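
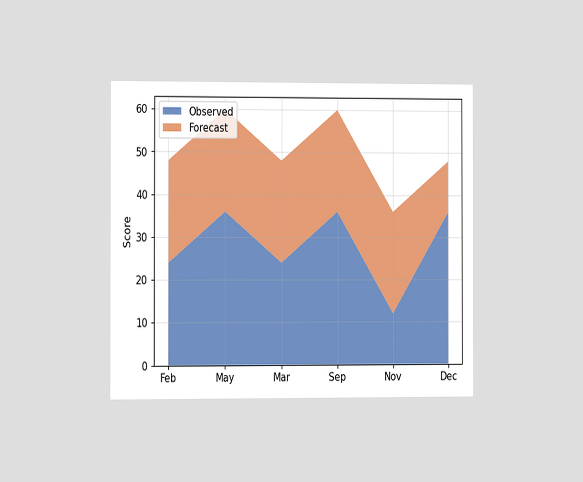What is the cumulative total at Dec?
The chart is viewed slightly from the left. The stacked total at Dec reaches 48.

48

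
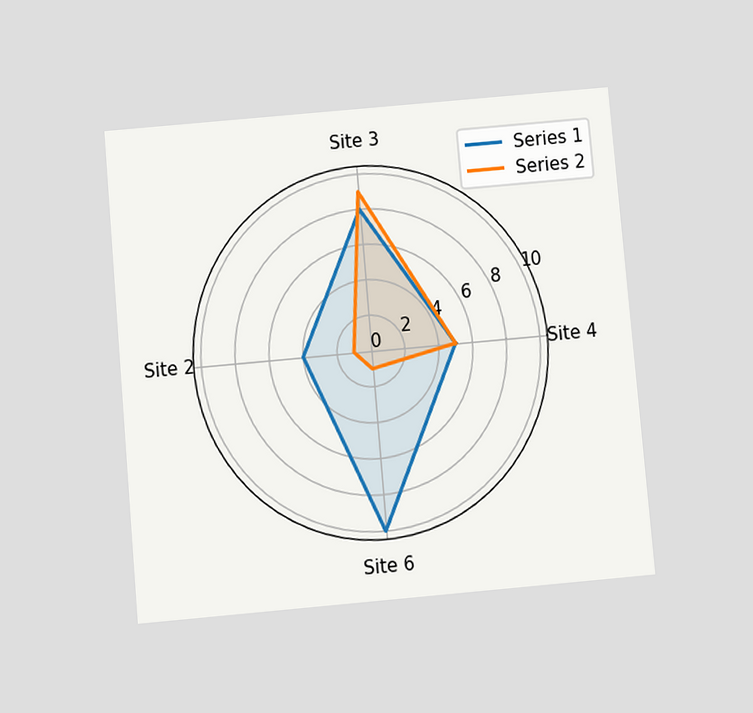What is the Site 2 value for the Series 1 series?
4

The chart is tilted about 5° counter-clockwise and viewed at a slight angle. On the Site 2 axis, Series 1 reaches 4.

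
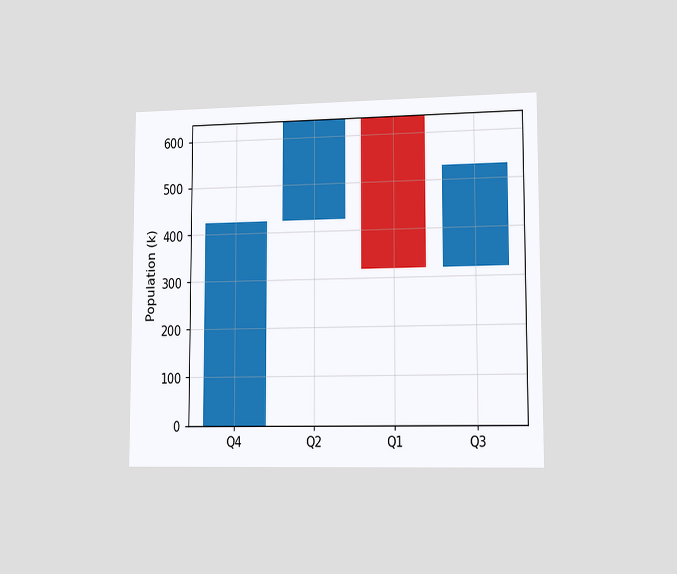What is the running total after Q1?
The chart is viewed slightly from the right. After Q1 the running total reaches 318k.

318k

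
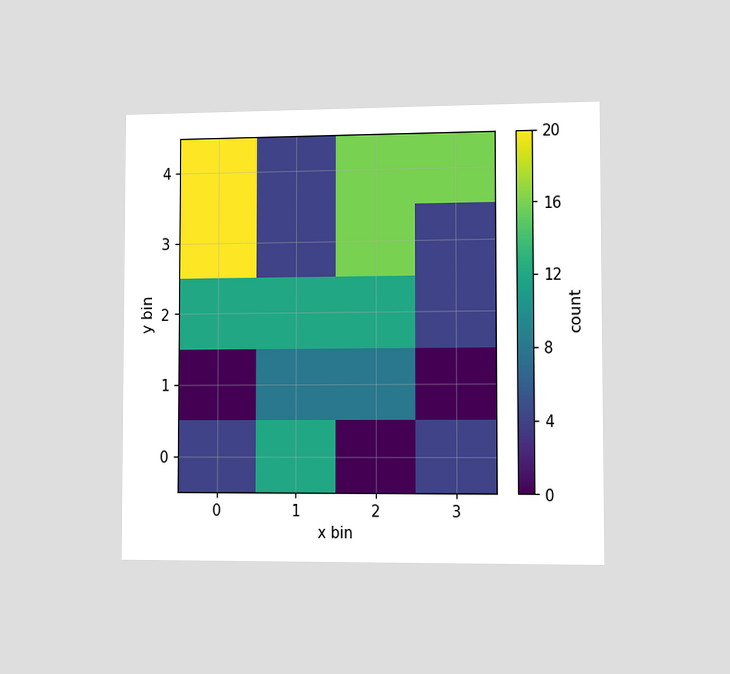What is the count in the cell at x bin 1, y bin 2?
The chart is viewed slightly from the right. Matching the cell (1, 2) against the colorbar gives 12.

12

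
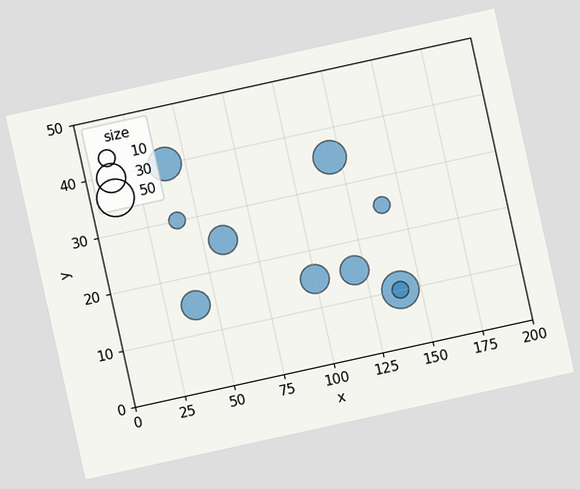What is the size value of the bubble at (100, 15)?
30

The chart is tilted about 12° counter-clockwise. Matching the bubble at (100, 15) against the size legend gives 30.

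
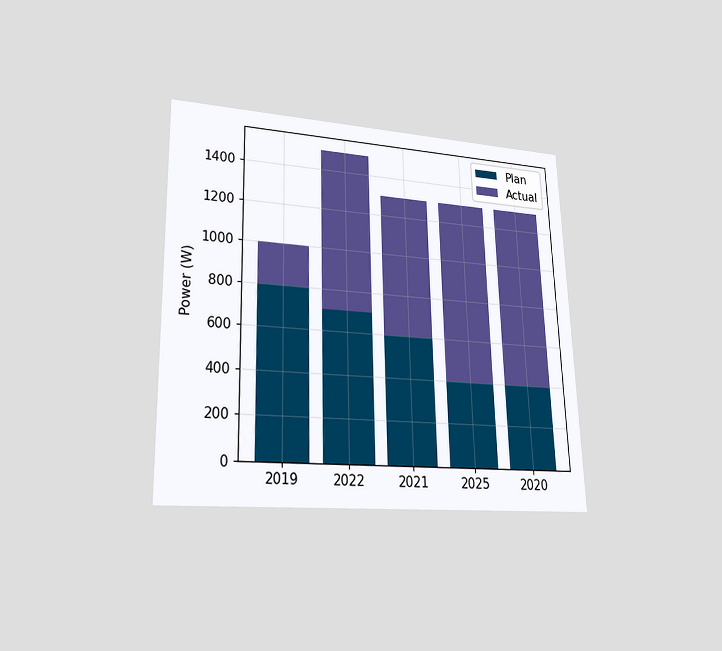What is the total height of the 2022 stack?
The chart is viewed at a slight angle. The 2022 stack's top reaches 1500W on the y-axis.

1500W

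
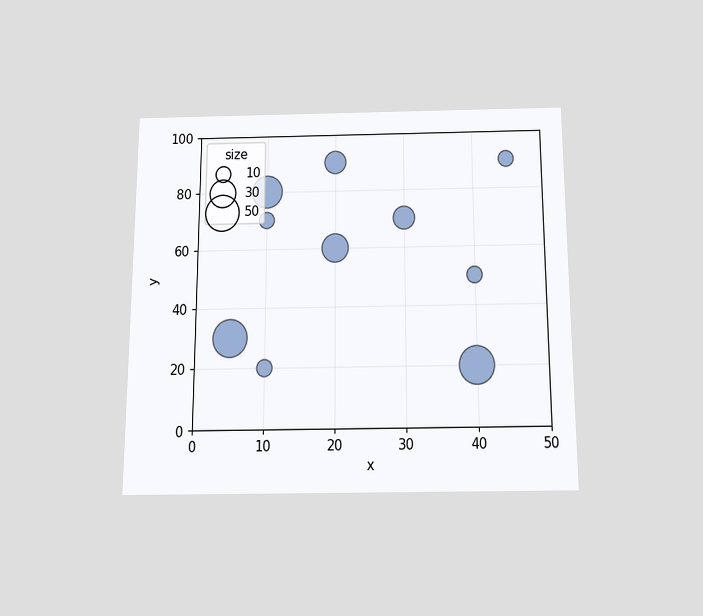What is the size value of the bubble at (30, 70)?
The chart is viewed slightly from below. Matching the bubble at (30, 70) against the size legend gives 20.

20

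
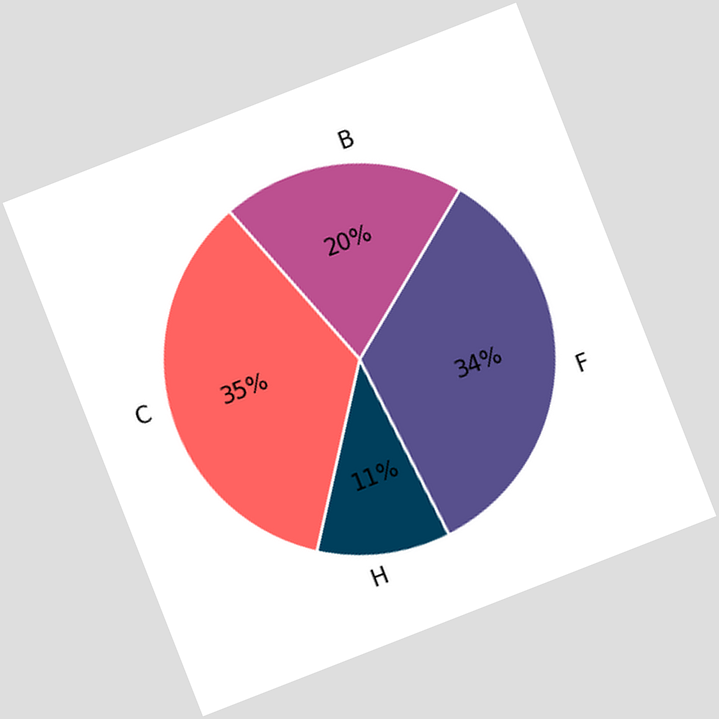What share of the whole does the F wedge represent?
The chart is tilted about 21° counter-clockwise. The F slice takes up 34% of the pie.

34%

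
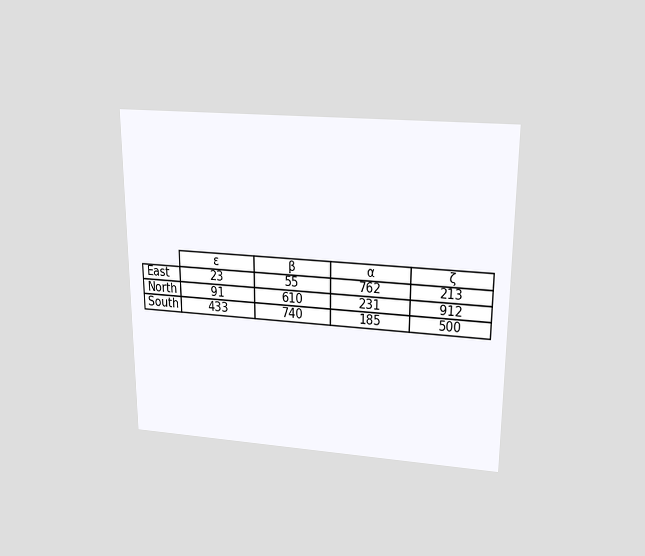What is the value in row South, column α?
185

The chart is viewed slightly from above. The (South, α) cell reads 185.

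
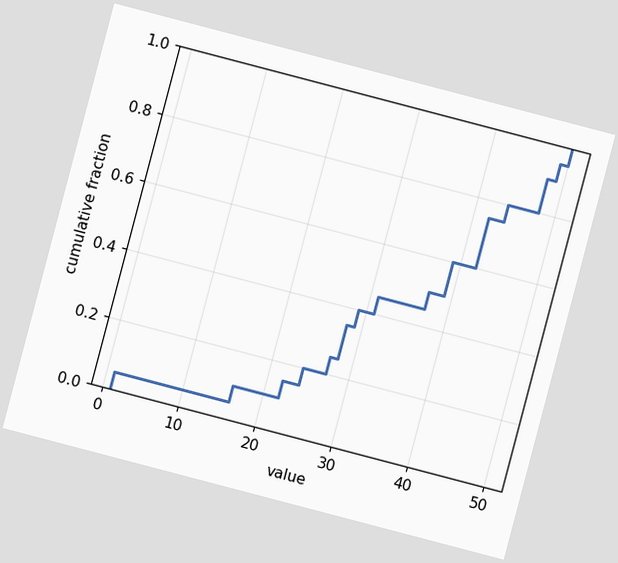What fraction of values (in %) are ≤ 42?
The chart is tilted about 15° clockwise. At x=42 the ECDF step is at 75%.

75%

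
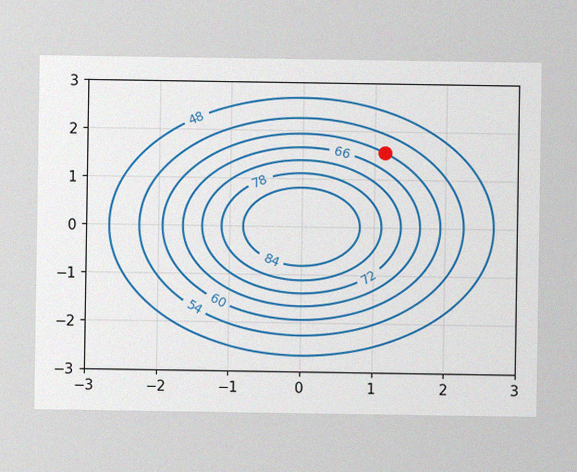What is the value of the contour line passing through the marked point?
60

The image has some photo noise and uneven lighting. The marked point sits on the contour labelled 60.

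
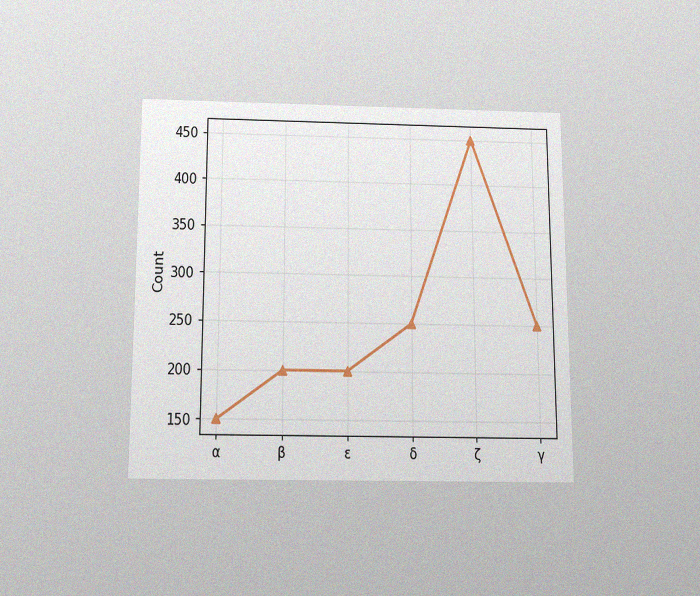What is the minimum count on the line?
The chart is viewed slightly from below, with some photo noise. The lowest point is at α, and reading across to the y-axis gives 150.

150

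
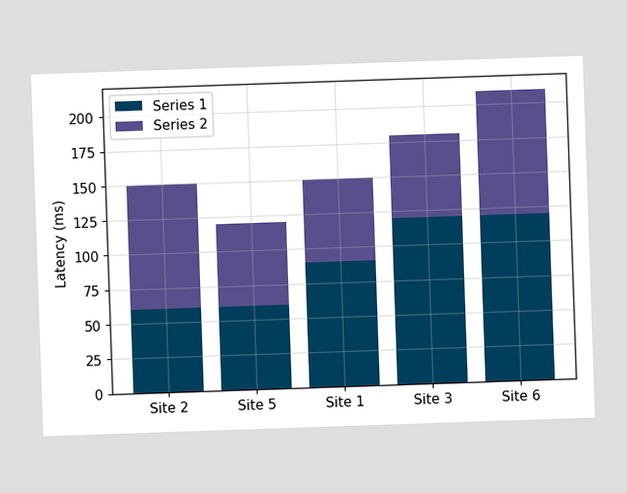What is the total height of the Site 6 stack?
The Site 6 stack's top reaches 210ms on the y-axis.

210ms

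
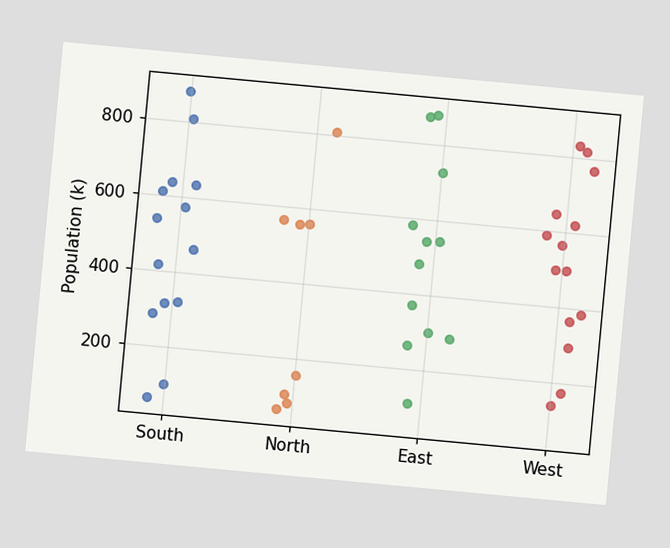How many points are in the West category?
14

The chart is tilted about 5° clockwise. Counting the markers in the West column gives 14.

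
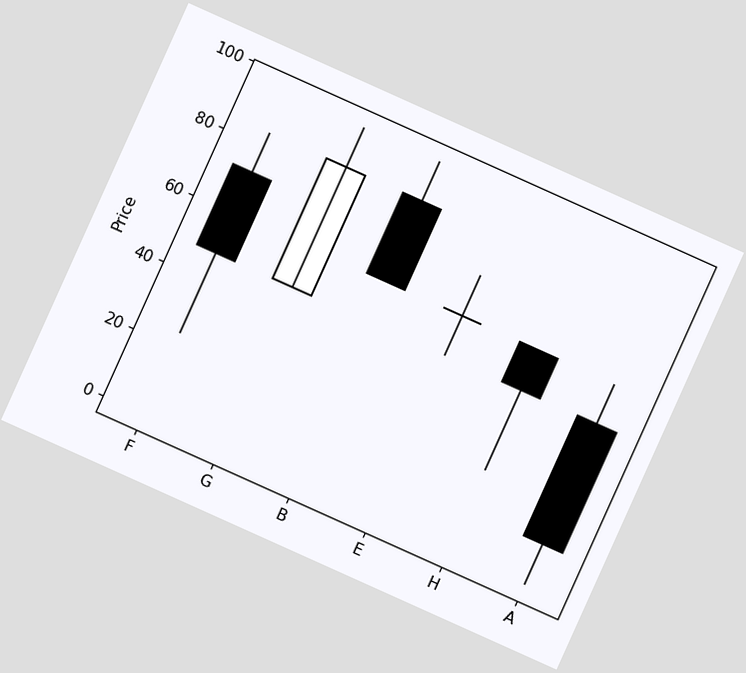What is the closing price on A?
12

The chart is tilted about 24° clockwise. The A candle closes at 12.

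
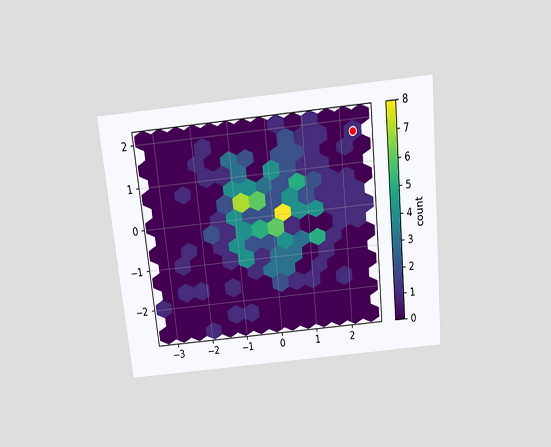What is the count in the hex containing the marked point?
The chart is tilted about 6° counter-clockwise and viewed slightly from above. The marked hex reads 1 on the colorbar.

1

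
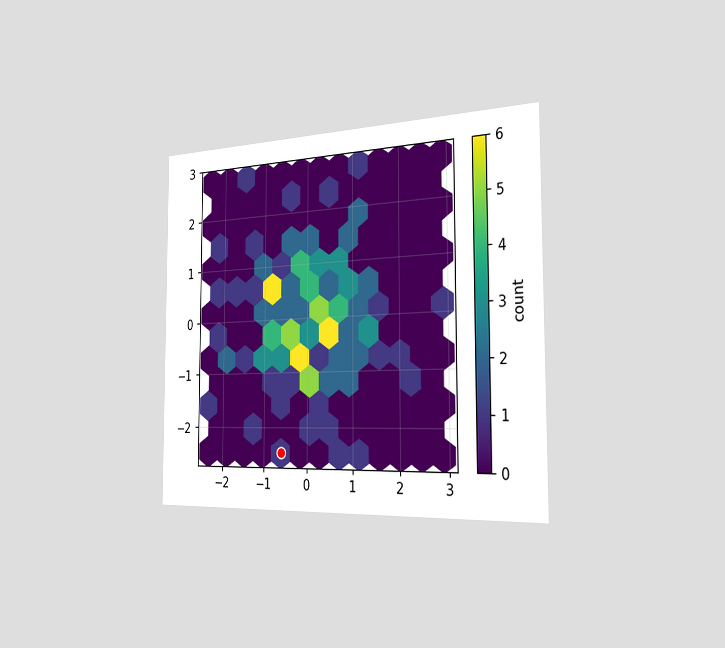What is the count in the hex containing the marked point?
1

The chart is viewed slightly from the right. The marked hex reads 1 on the colorbar.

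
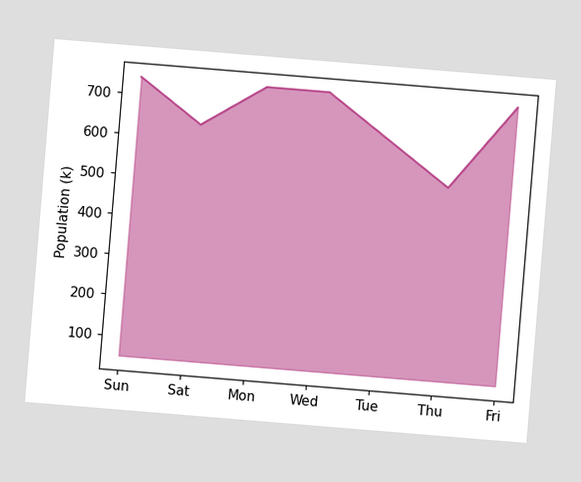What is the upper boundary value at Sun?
742k

The chart is tilted about 5° clockwise. At Sun the upper boundary is at 742k.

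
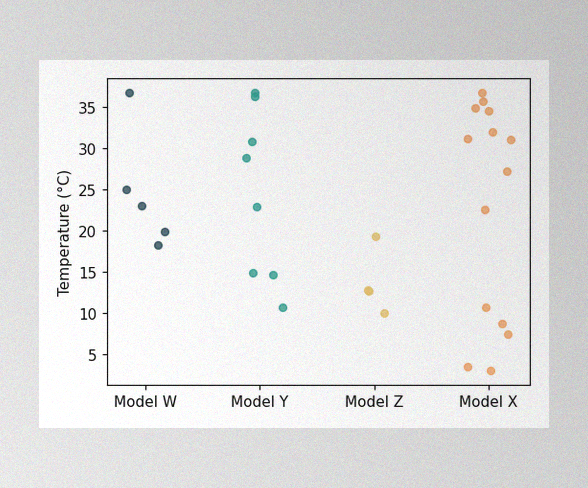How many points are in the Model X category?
The image has some photo noise and uneven lighting. Counting the markers in the Model X column gives 14.

14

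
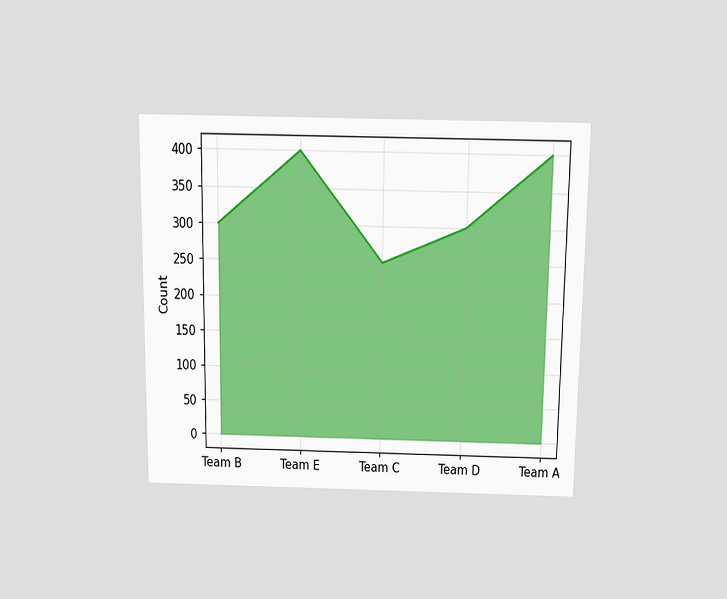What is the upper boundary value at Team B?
300

The chart is viewed slightly from above. At Team B the upper boundary is at 300.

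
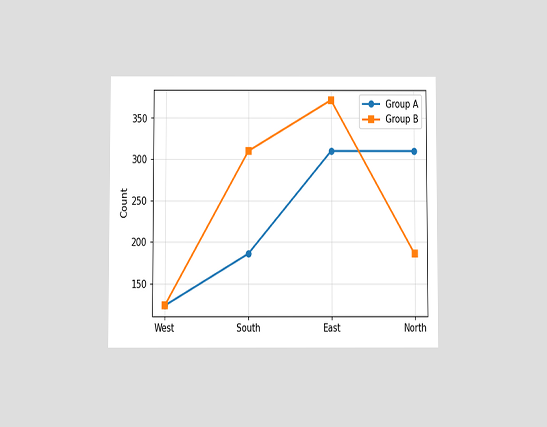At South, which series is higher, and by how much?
The chart is viewed slightly from below. At South, Group B sits above the other line by 124.

Group B, by 124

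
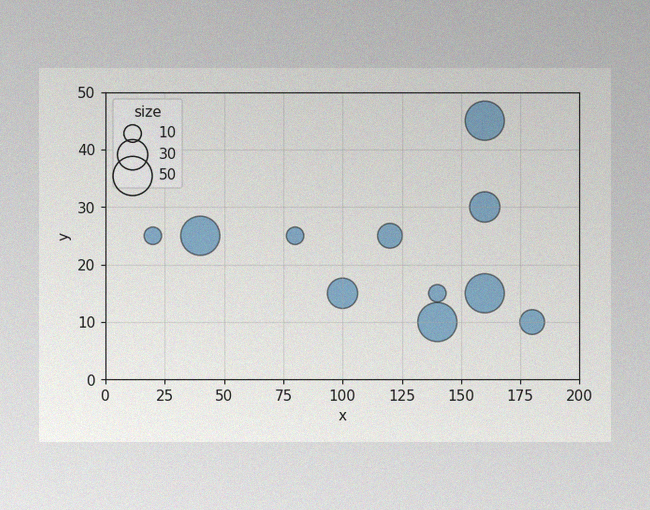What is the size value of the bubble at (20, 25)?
The image has some photo noise and uneven lighting. Matching the bubble at (20, 25) against the size legend gives 10.

10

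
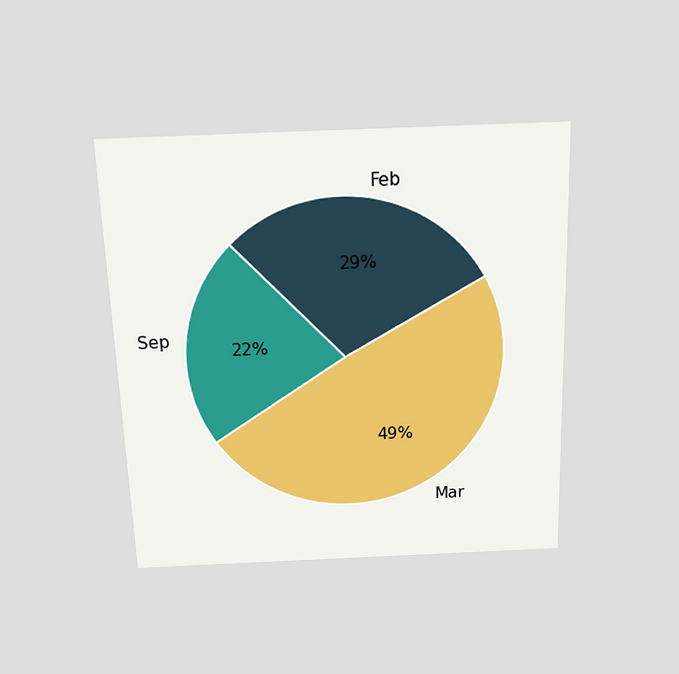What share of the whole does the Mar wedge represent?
49%

The chart is viewed slightly from above. The Mar slice takes up 49% of the pie.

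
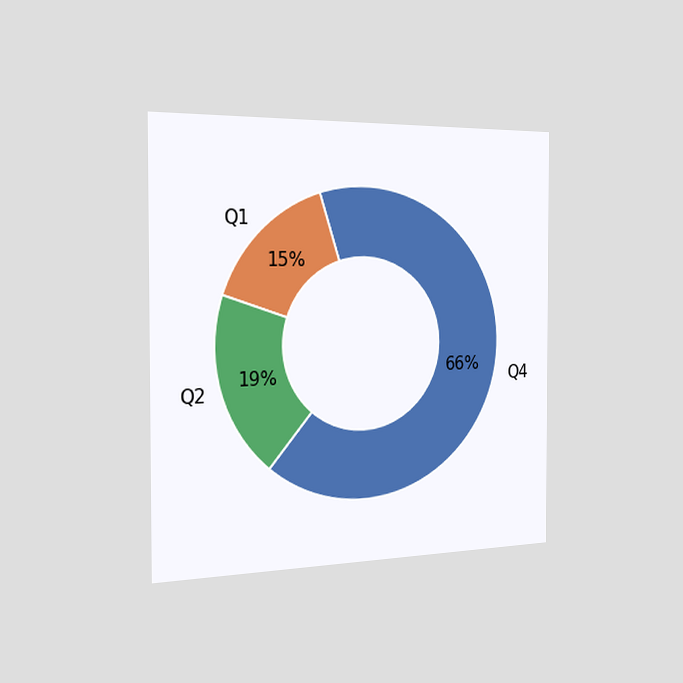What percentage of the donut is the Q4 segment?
66%

The chart is viewed slightly from the left. The Q4 segment takes up 66% of the ring.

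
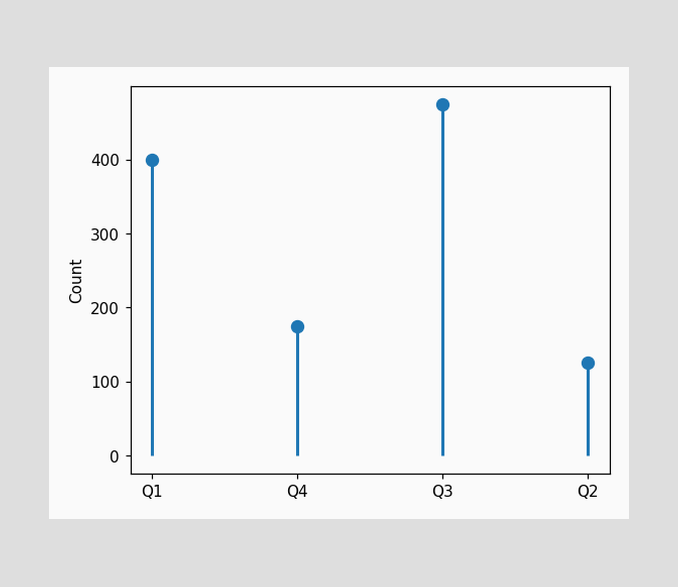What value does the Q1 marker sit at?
400

The Q1 marker sits at 400.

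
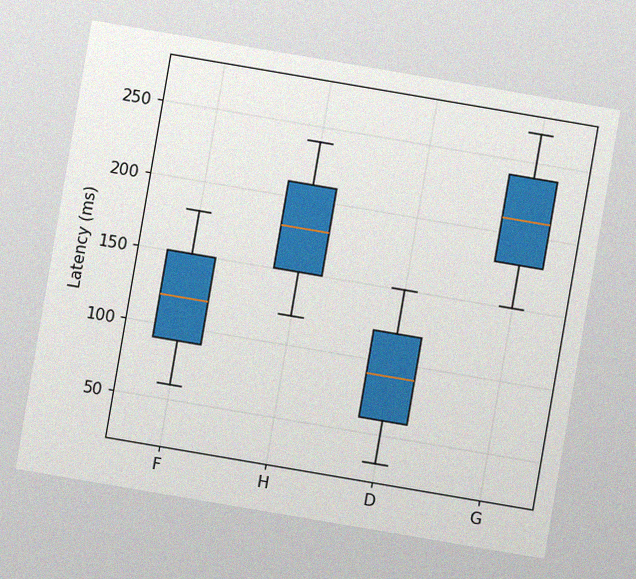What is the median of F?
120ms

The chart is tilted about 10° clockwise, with some photo noise. The median line in the F box sits at 120ms.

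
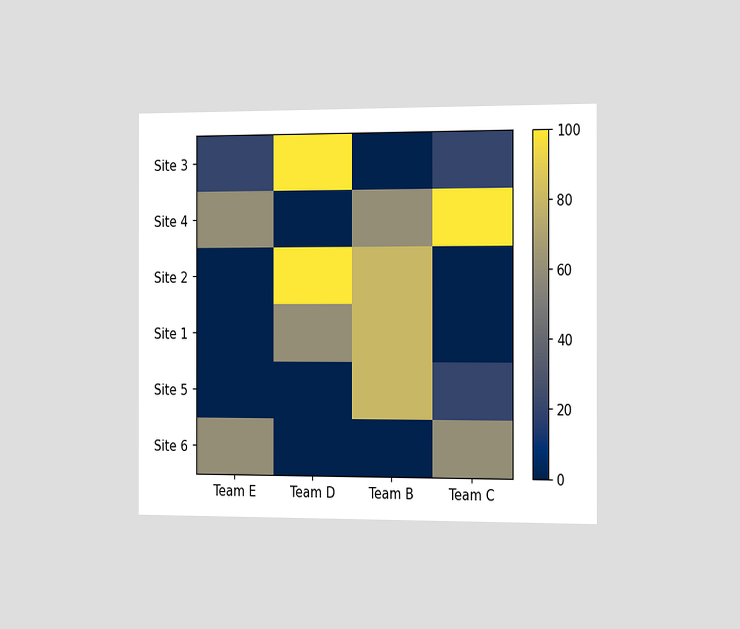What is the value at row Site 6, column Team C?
The chart is viewed slightly from the right. Matching cell (Site 6, Team C) against the colorbar gives 60.

60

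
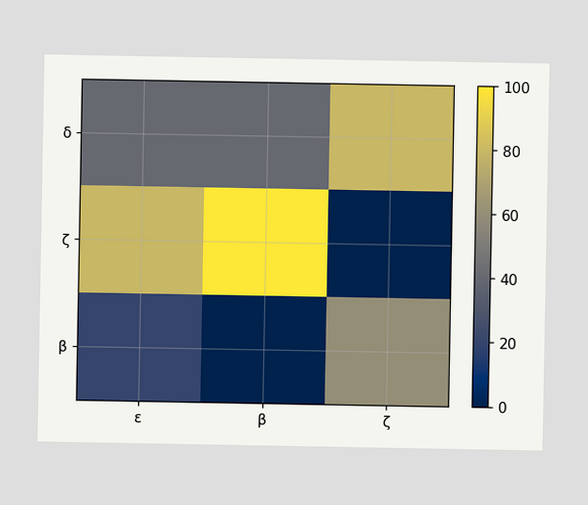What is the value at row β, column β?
Matching cell (β, β) against the colorbar gives 0.

0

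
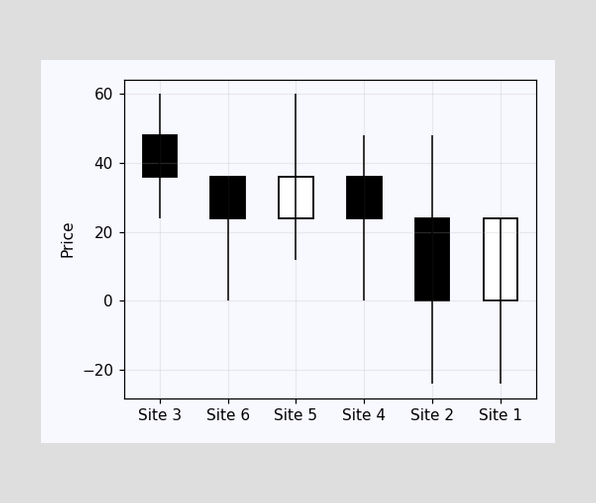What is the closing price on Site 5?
The Site 5 candle closes at 36.

36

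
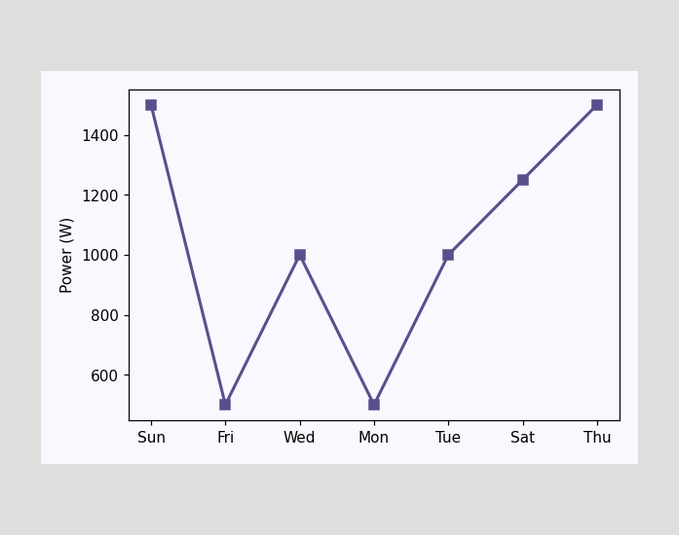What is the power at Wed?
1000W

At Wed, the line is at 1000W.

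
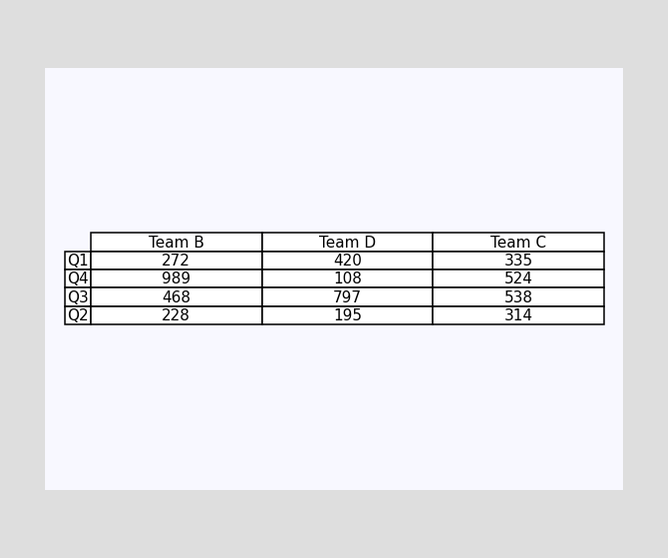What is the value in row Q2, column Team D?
The (Q2, Team D) cell reads 195.

195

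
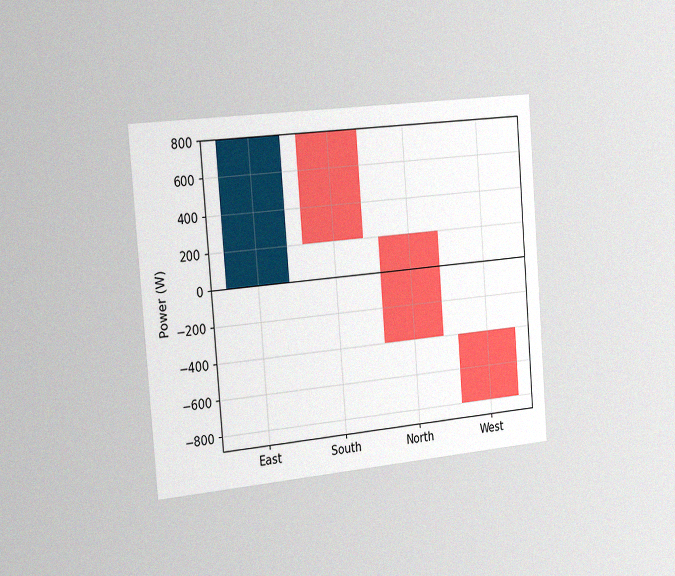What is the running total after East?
800W

The chart is tilted about 5° counter-clockwise and viewed slightly from the left, with some photo noise. After East the running total reaches 800W.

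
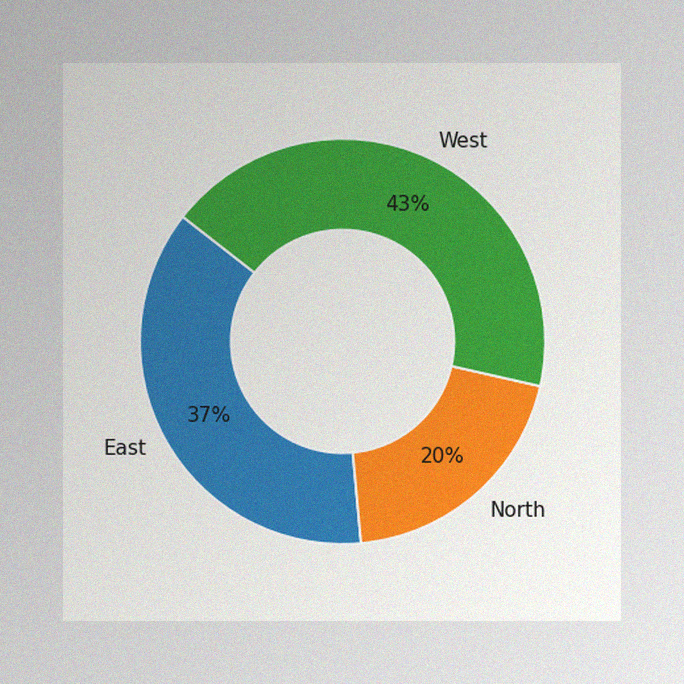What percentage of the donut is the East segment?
The image has some photo noise and uneven lighting. The East segment takes up 37% of the ring.

37%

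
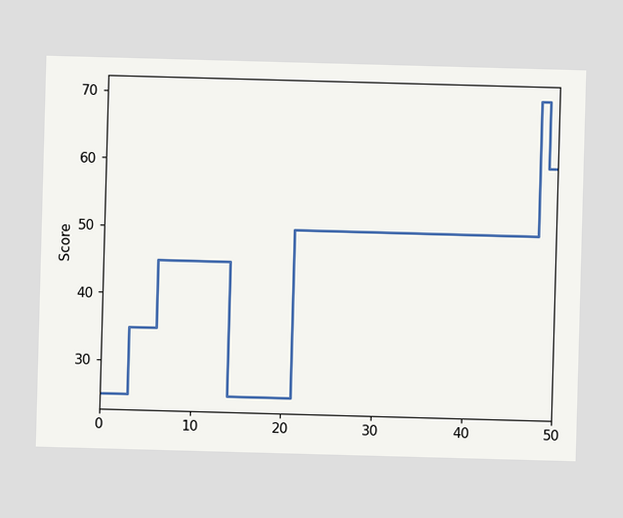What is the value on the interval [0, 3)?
On [0, 3) the step sits at 25.

25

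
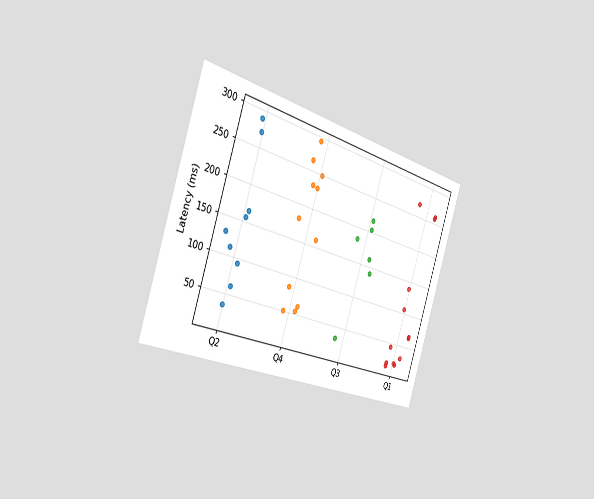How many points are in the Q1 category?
The chart is tilted about 18° clockwise and viewed slightly from the left. Counting the markers in the Q1 column gives 13.

13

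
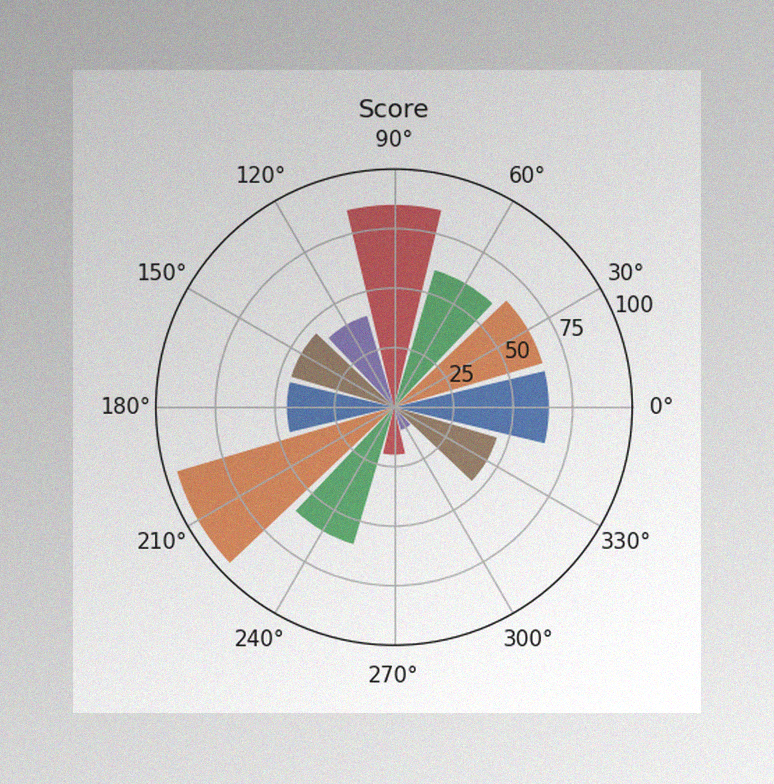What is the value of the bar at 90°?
85

The image has some photo noise and uneven lighting. The bar at 90° reaches 85 on the radial axis.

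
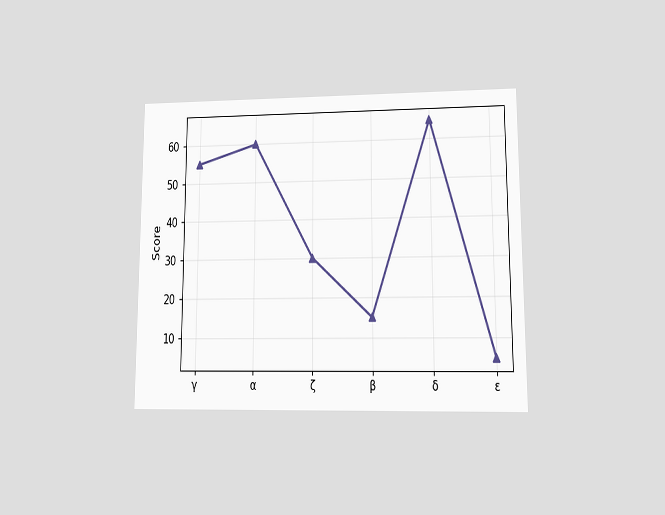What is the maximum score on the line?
65

The chart is viewed at a slight angle. The highest point is at δ, and reading across to the y-axis gives 65.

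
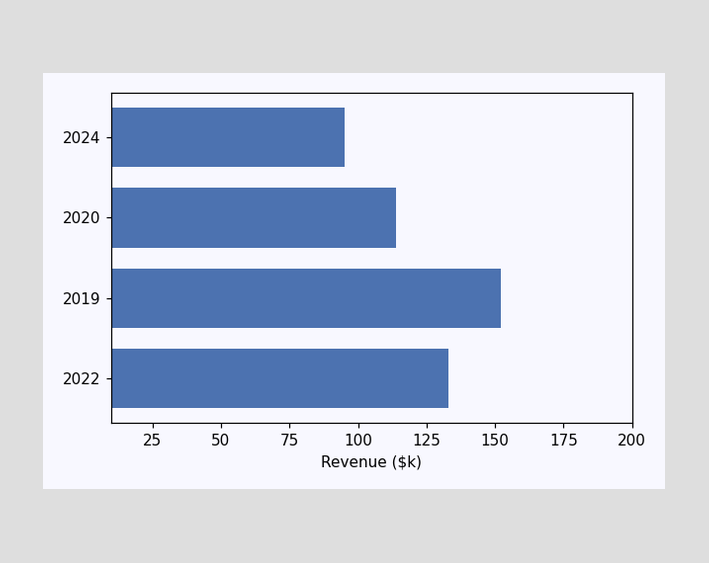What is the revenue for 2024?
Reading along the chart's x-axis, the 2024 bar reaches $95k.

$95k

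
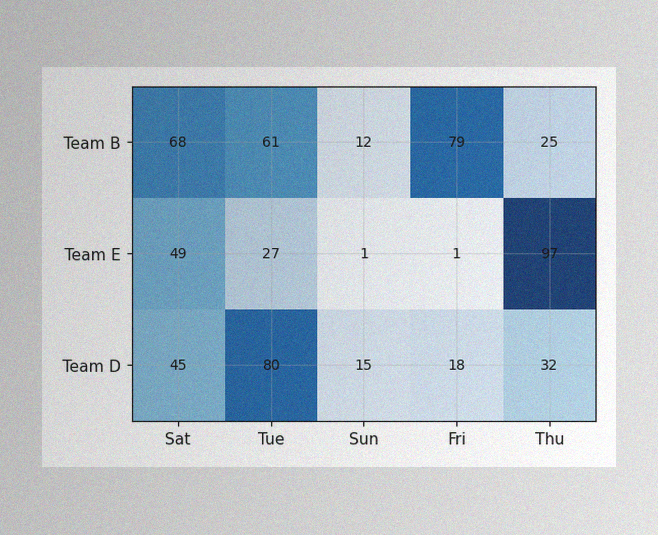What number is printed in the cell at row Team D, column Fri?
18

The image has some photo noise and uneven lighting. The (Team D, Fri) cell reads 18.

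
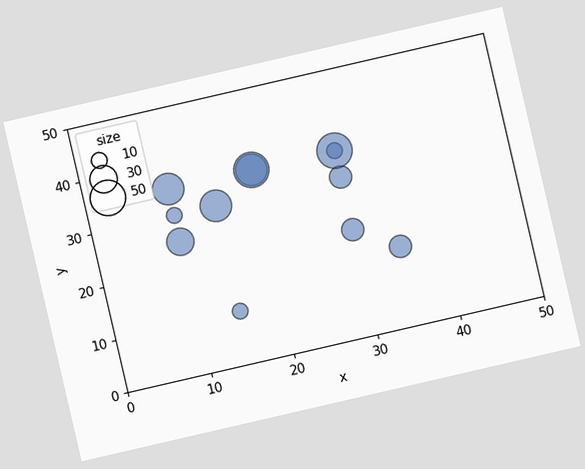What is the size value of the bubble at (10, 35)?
The chart is tilted about 13° counter-clockwise. Matching the bubble at (10, 35) against the size legend gives 40.

40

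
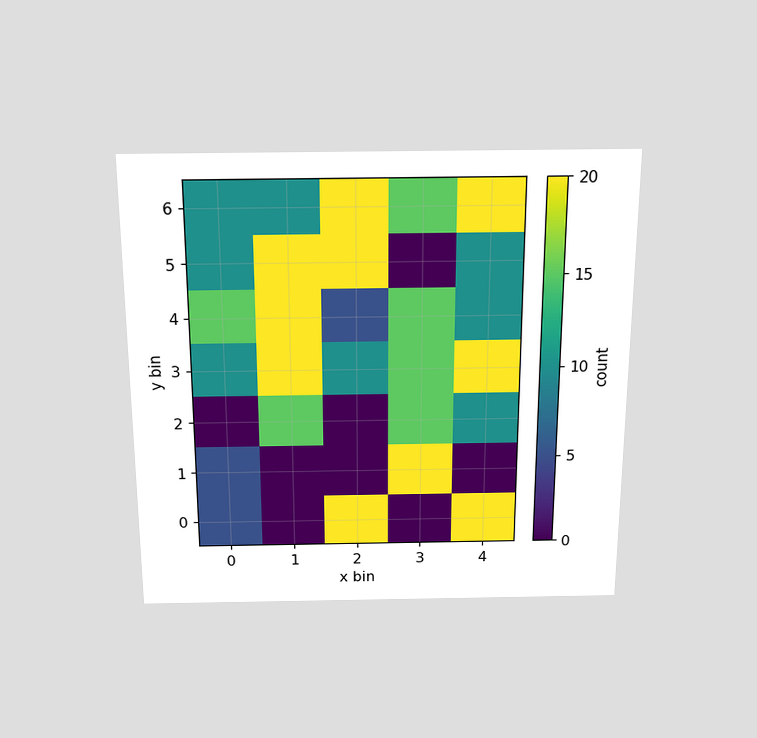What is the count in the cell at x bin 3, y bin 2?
The chart is viewed slightly from above. Matching the cell (3, 2) against the colorbar gives 15.

15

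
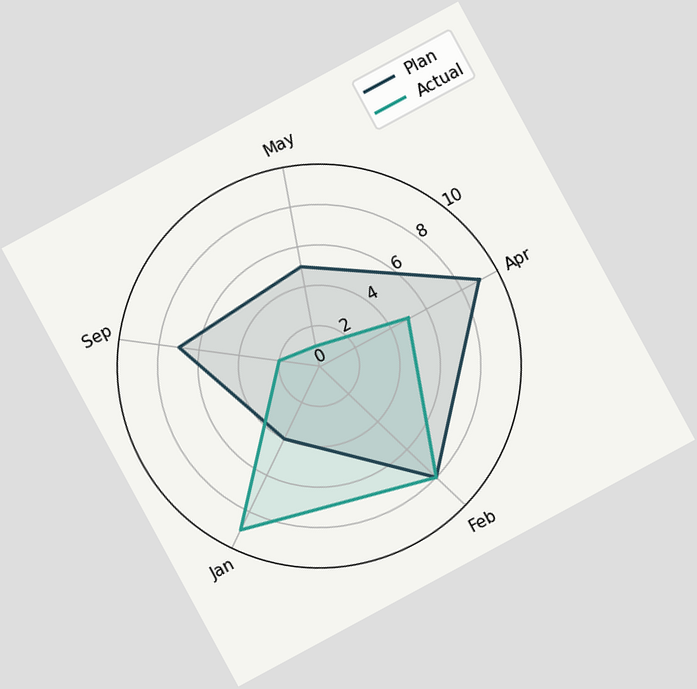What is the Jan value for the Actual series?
9

The chart is tilted about 28° counter-clockwise. On the Jan axis, Actual reaches 9.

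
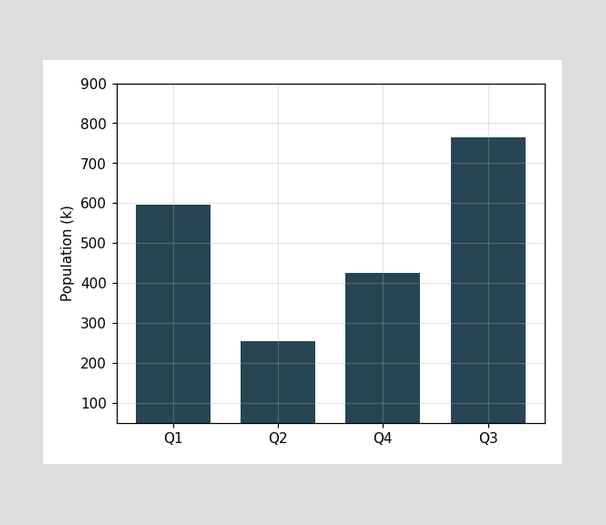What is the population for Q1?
595k

Reading along the chart's y-axis, the Q1 bar reaches 595k.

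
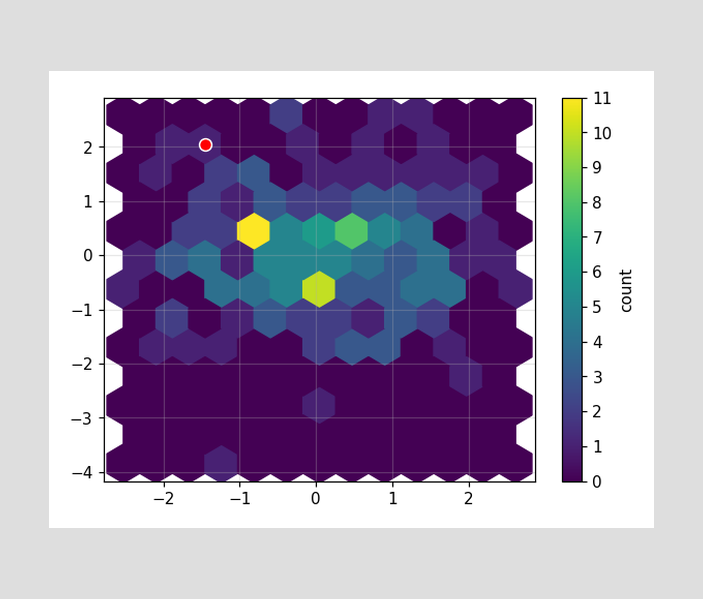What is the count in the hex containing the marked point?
The marked hex reads 1 on the colorbar.

1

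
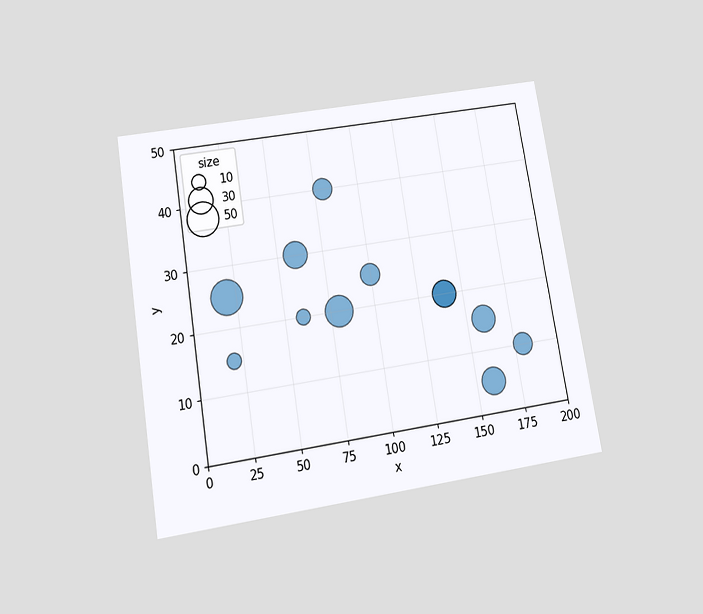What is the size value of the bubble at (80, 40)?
The chart is tilted about 9° counter-clockwise and viewed slightly from below. Matching the bubble at (80, 40) against the size legend gives 20.

20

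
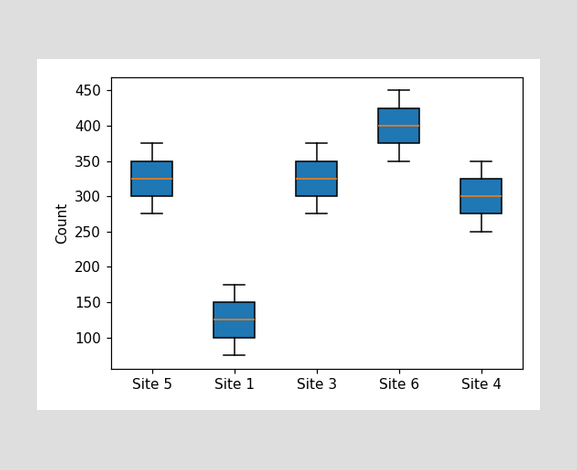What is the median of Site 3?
325

The median line in the Site 3 box sits at 325.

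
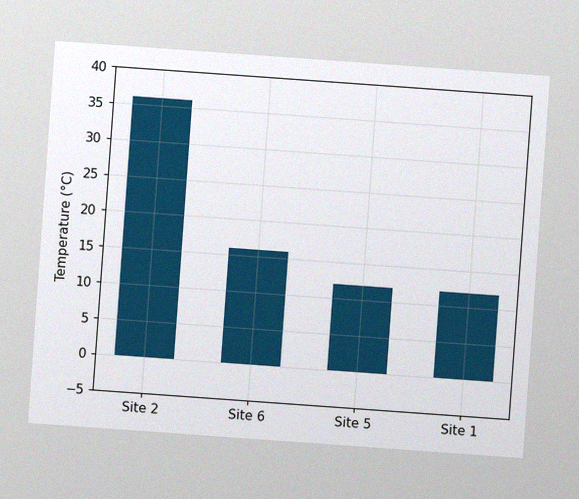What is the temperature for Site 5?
The chart is tilted about 4° clockwise, with some photo noise. Reading along the chart's y-axis, the Site 5 bar reaches 12°C.

12°C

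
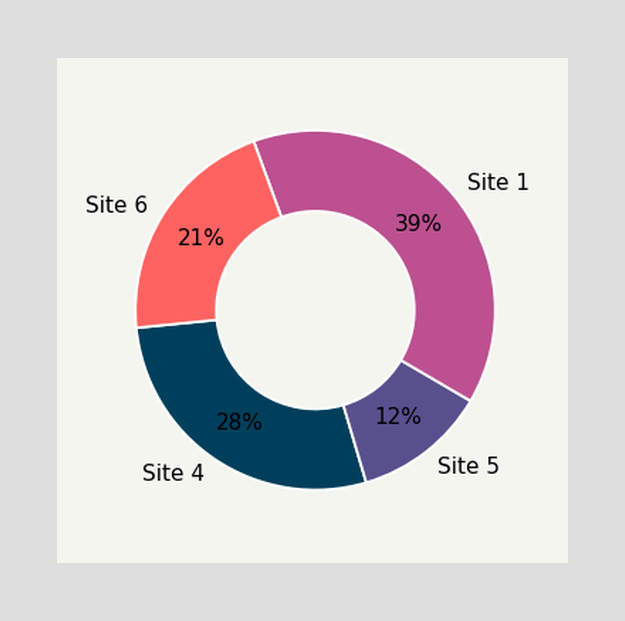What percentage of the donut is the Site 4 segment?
The Site 4 segment takes up 28% of the ring.

28%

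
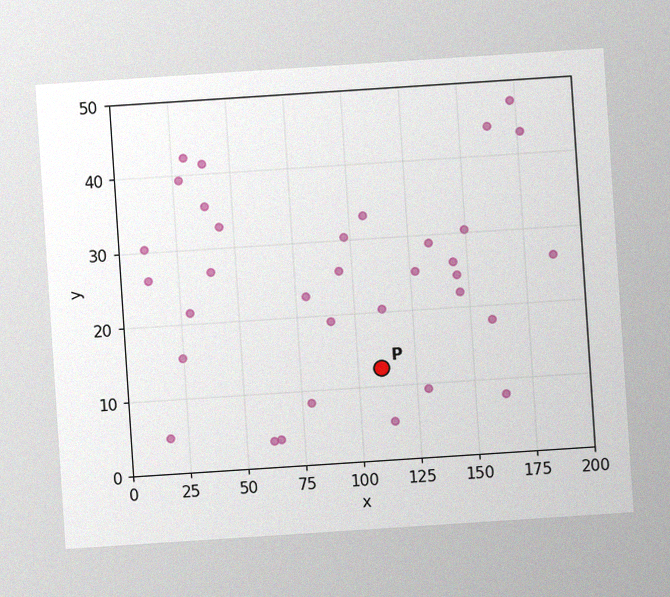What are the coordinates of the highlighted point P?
(110, 12.5)

The chart is tilted about 4° counter-clockwise, with some photo noise. Following the gridlines from P to each axis, P sits at (110, 12.5).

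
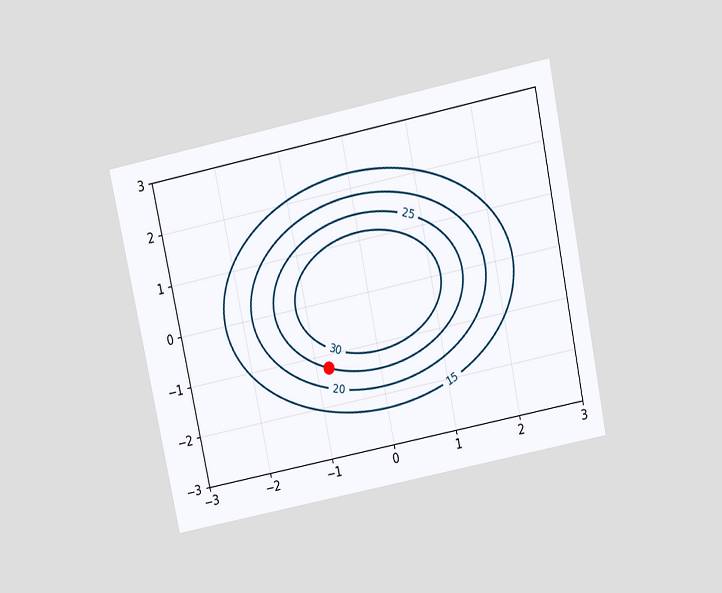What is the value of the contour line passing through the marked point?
The chart is tilted about 12° counter-clockwise and viewed slightly from above. The marked point sits on the contour labelled 25.

25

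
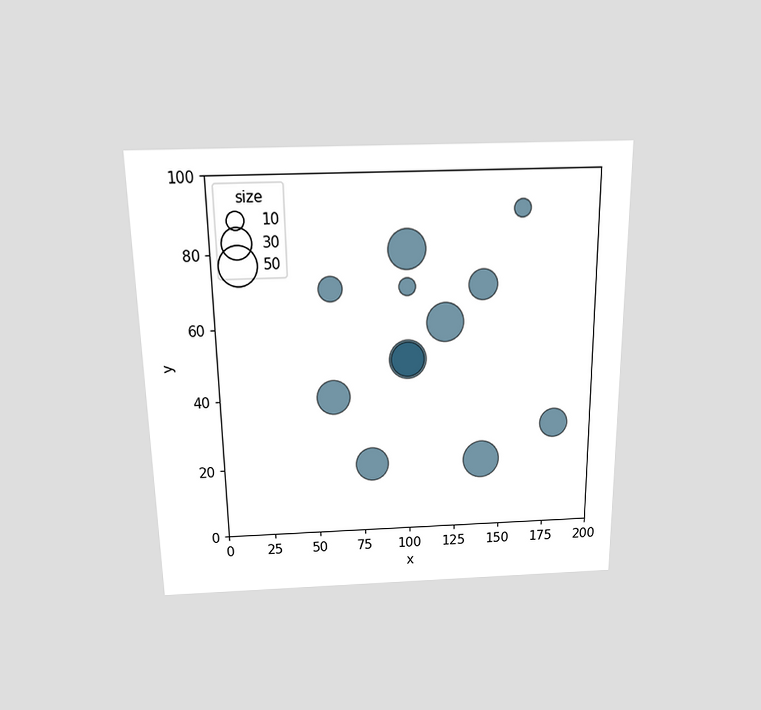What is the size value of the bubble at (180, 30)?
The chart is viewed slightly from above. Matching the bubble at (180, 30) against the size legend gives 30.

30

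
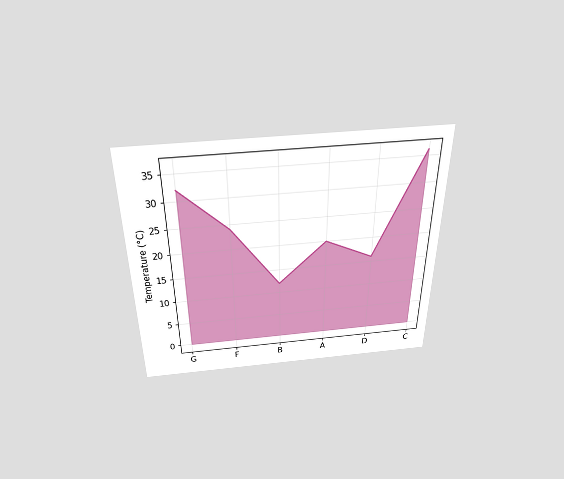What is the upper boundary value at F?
The chart is viewed slightly from above. At F the upper boundary is at 24°C.

24°C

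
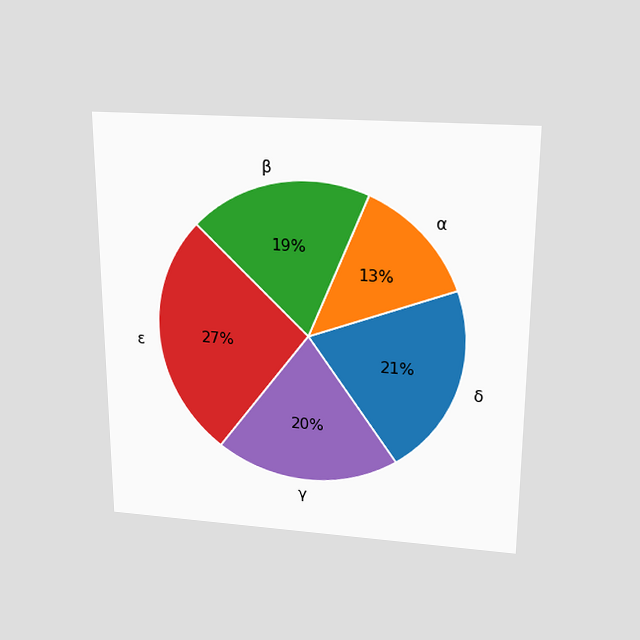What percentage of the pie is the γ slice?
20%

The chart is viewed slightly from above. The γ slice takes up 20% of the pie.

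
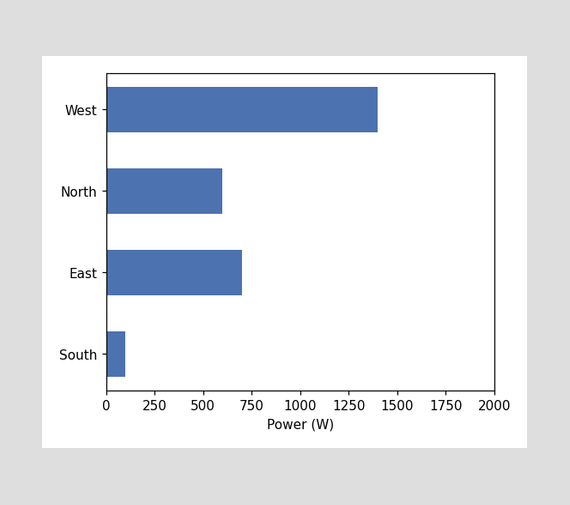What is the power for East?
700W

Reading along the chart's x-axis, the East bar reaches 700W.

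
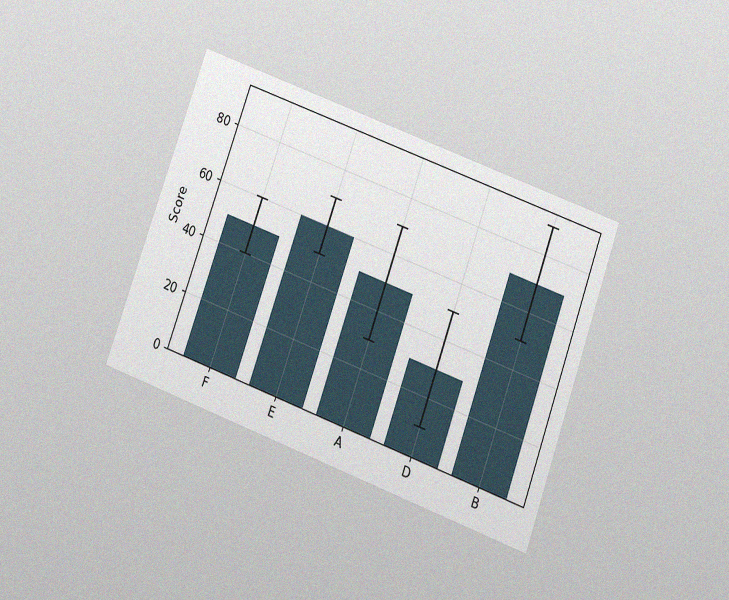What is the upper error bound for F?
60

The chart is tilted about 20° clockwise and viewed slightly from below, with some photo noise. The F bar's upper whisker reaches 60.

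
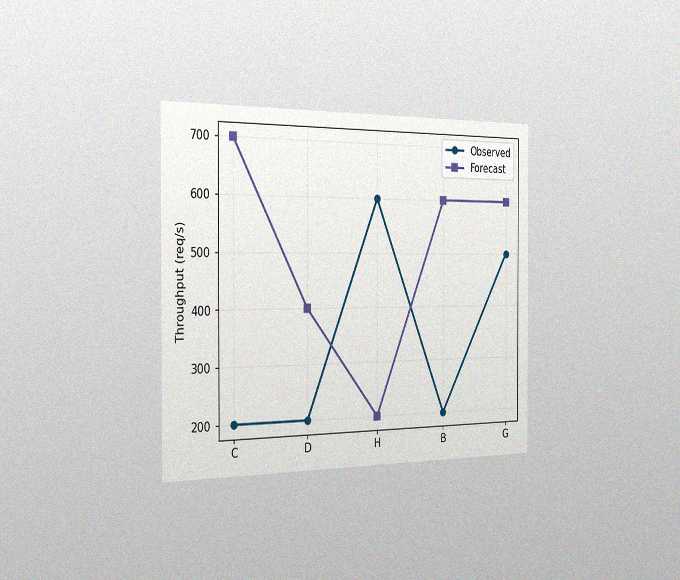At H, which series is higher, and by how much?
The chart is viewed slightly from the left, with some photo noise. At H, Observed sits above the other line by 400req/s.

Observed, by 400req/s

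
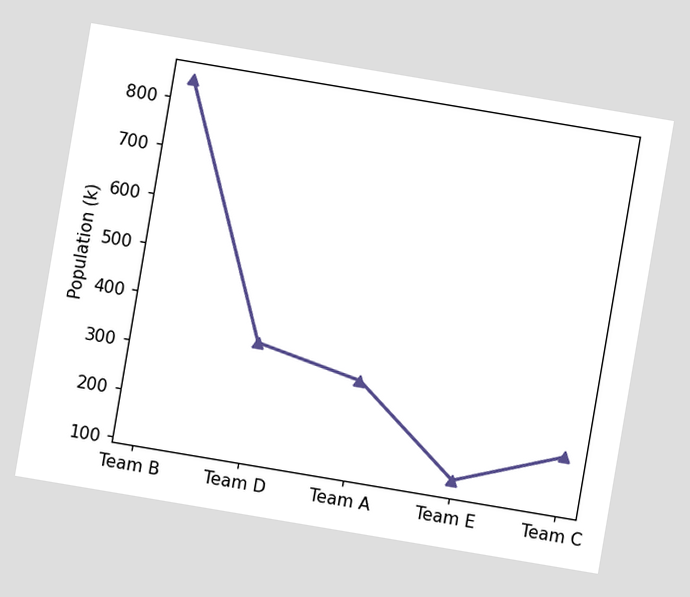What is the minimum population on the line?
The chart is tilted about 10° clockwise. The lowest point is at Team E, and reading across to the y-axis gives 126k.

126k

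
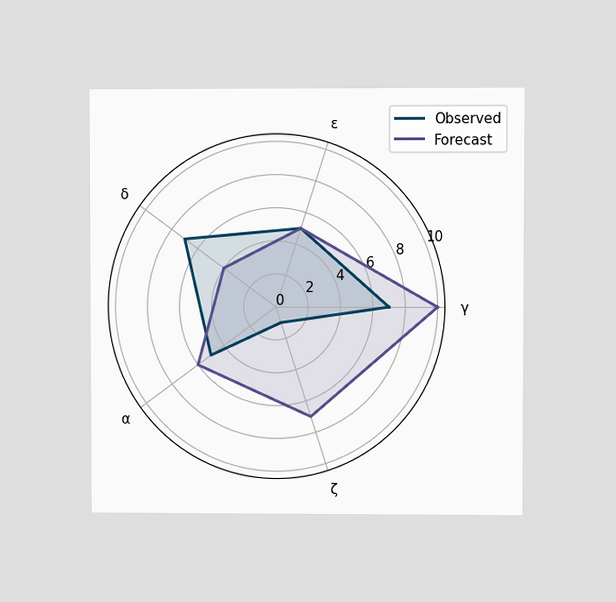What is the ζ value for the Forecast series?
7

The chart is viewed at a slight angle. On the ζ axis, Forecast reaches 7.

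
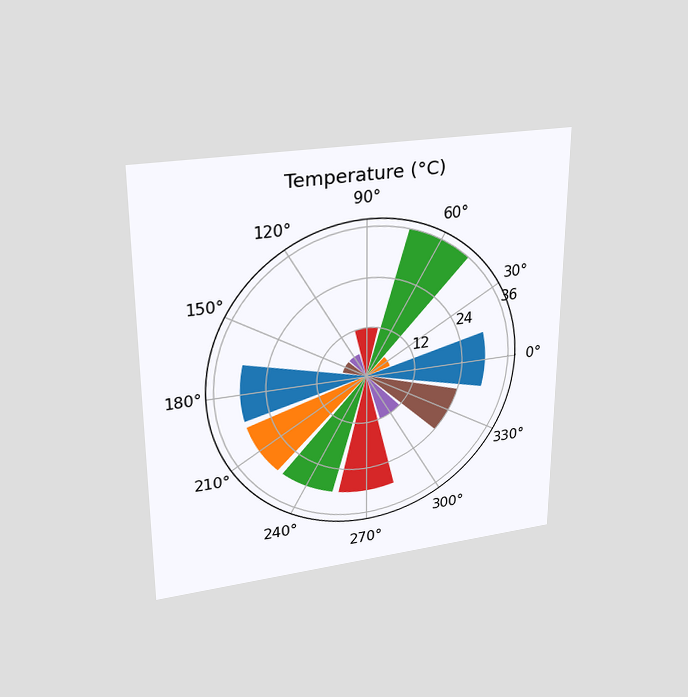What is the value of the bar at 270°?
The chart is viewed slightly from above. The bar at 270° reaches 30°C on the radial axis.

30°C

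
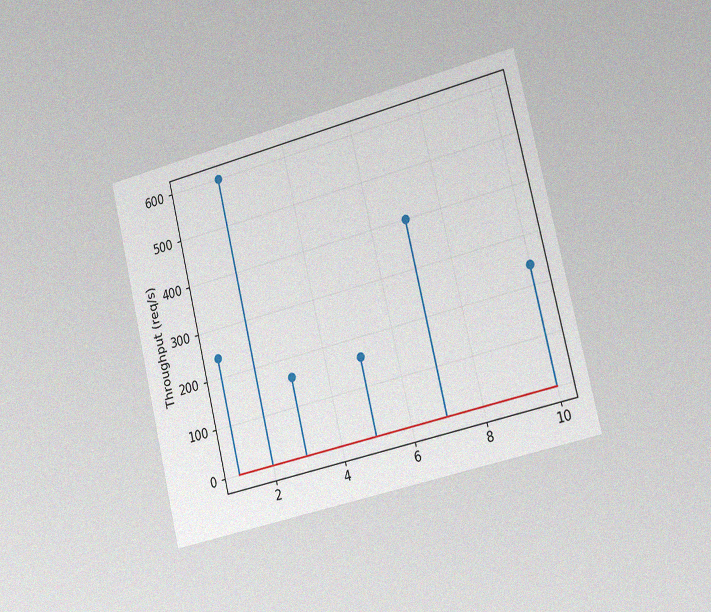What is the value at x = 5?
160req/s

The chart is tilted about 14° counter-clockwise and viewed slightly from the right, with some photo noise. The stem at x=5 reaches 160req/s.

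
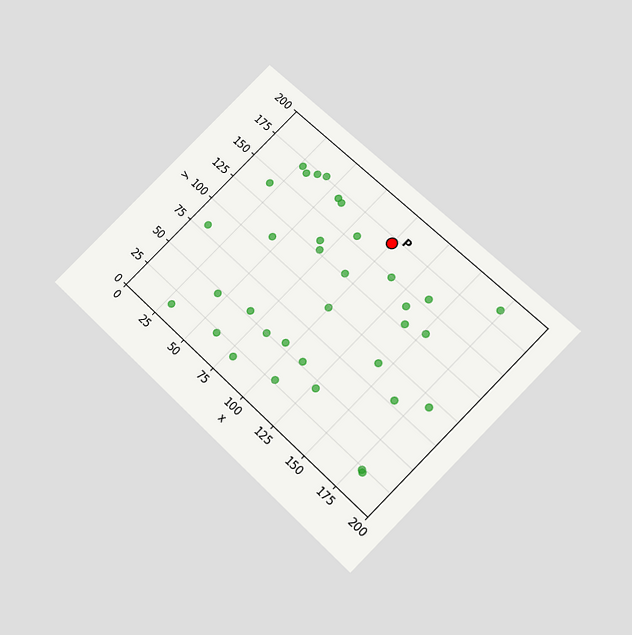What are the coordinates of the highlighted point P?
(100, 170)

The chart is tilted about 45° clockwise and viewed slightly from below. Following the gridlines from P to each axis, P sits at (100, 170).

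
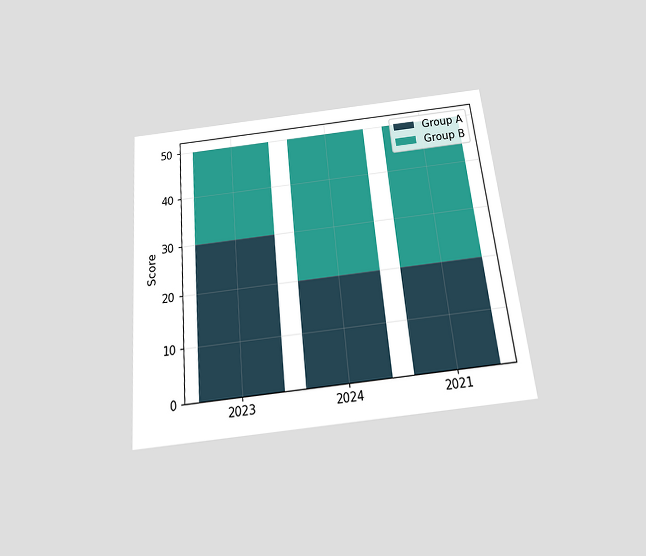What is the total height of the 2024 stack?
The chart is tilted about 6° counter-clockwise and viewed slightly from below. The 2024 stack's top reaches 50 on the y-axis.

50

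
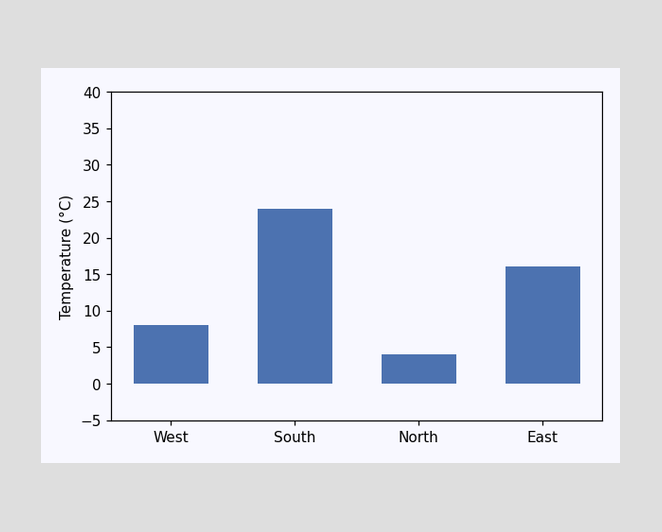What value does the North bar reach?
Reading along the chart's y-axis, the North bar reaches 4°C.

4°C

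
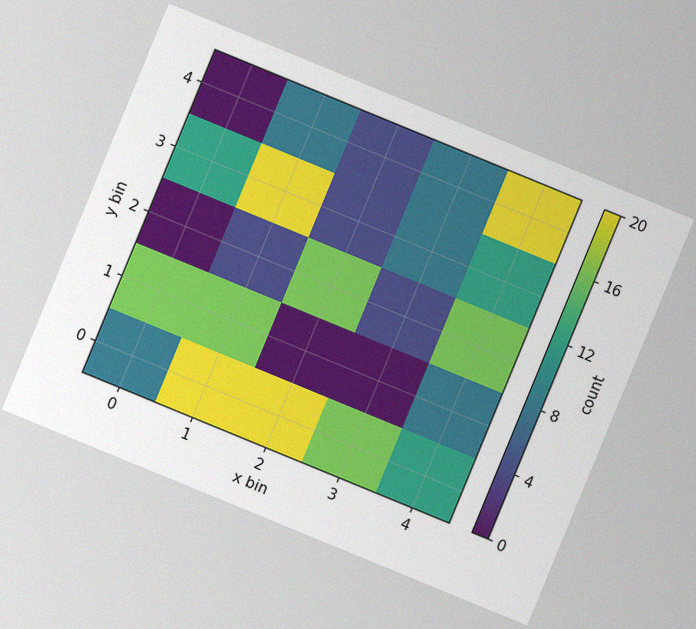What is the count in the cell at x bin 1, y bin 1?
16

The chart is tilted about 22° clockwise, with some photo noise. Matching the cell (1, 1) against the colorbar gives 16.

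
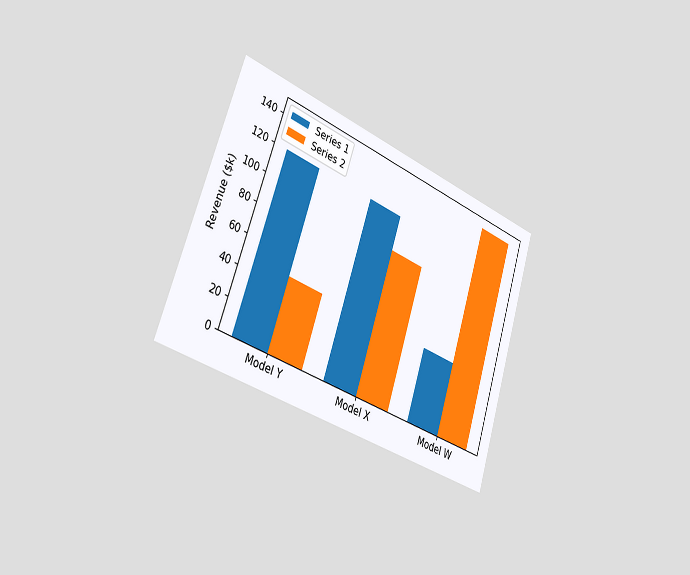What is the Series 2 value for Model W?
$144k

The chart is tilted about 19° clockwise and viewed slightly from the left. The Series 2 bar at Model W reaches $144k on the y-axis.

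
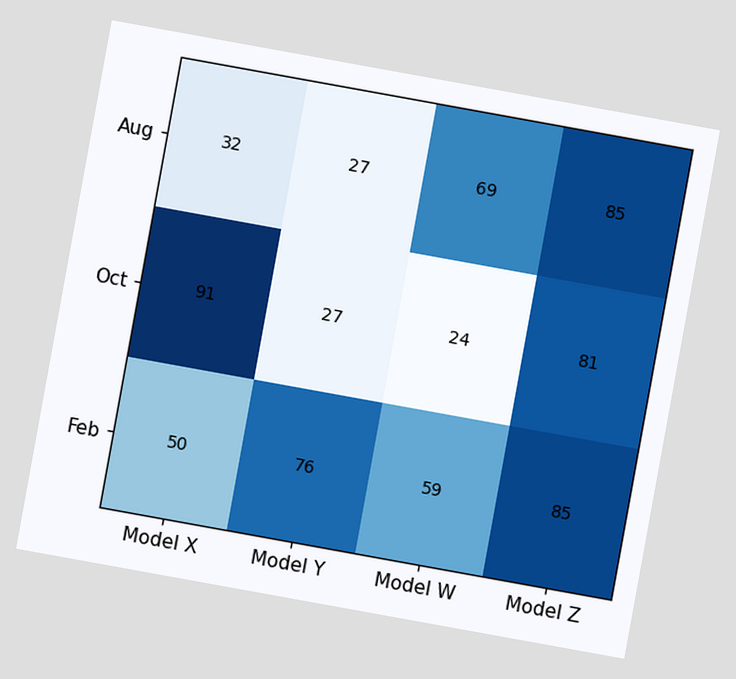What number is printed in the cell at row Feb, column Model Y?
The chart is tilted about 10° clockwise. The (Feb, Model Y) cell reads 76.

76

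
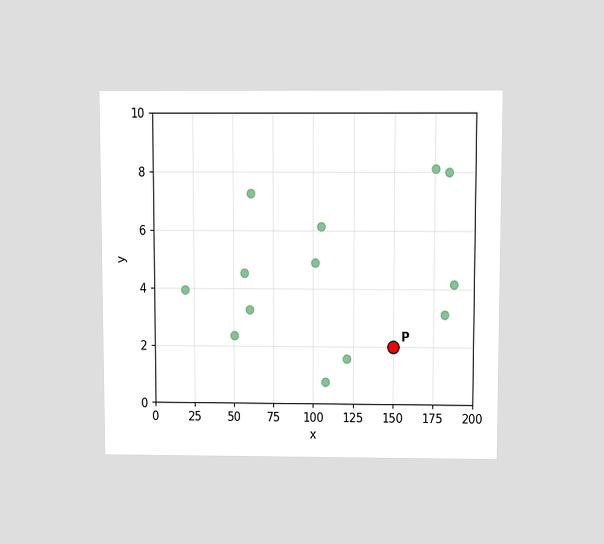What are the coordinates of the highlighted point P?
The chart is viewed slightly from above. Following the gridlines from P to each axis, P sits at (150, 2).

(150, 2)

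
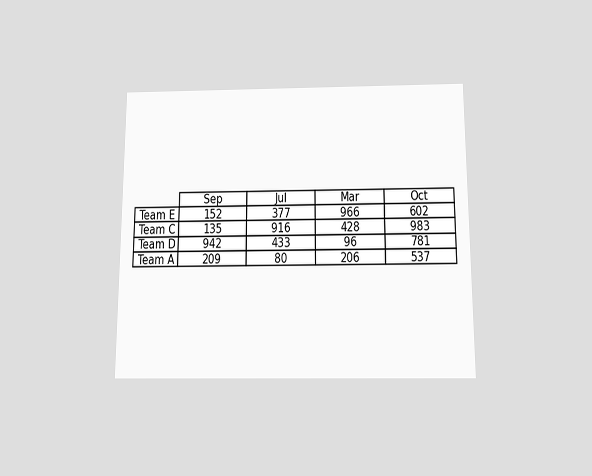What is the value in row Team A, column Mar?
The chart is viewed slightly from below. The (Team A, Mar) cell reads 206.

206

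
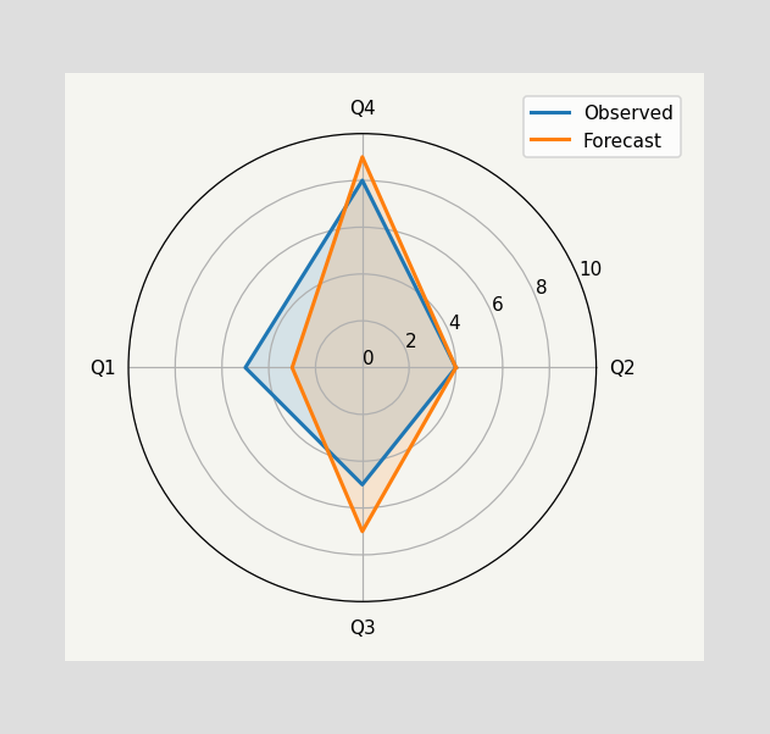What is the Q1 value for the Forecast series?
3

On the Q1 axis, Forecast reaches 3.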